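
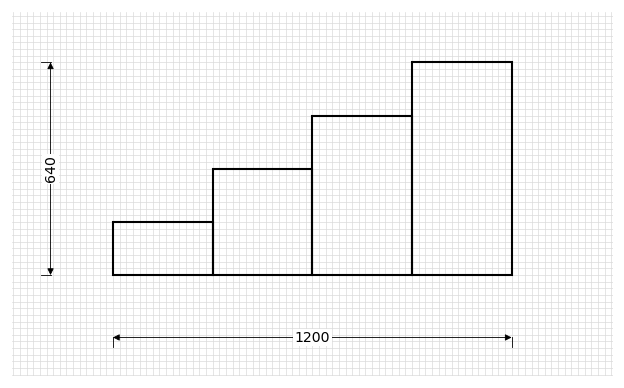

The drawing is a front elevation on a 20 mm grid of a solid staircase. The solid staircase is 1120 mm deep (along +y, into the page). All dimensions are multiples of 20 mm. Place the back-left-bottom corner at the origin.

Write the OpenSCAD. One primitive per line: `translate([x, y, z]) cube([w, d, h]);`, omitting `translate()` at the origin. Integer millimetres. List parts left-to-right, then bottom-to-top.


cube([300, 1120, 160]);
translate([300, 0, 0]) cube([300, 1120, 320]);
translate([600, 0, 0]) cube([300, 1120, 480]);
translate([900, 0, 0]) cube([300, 1120, 640]);


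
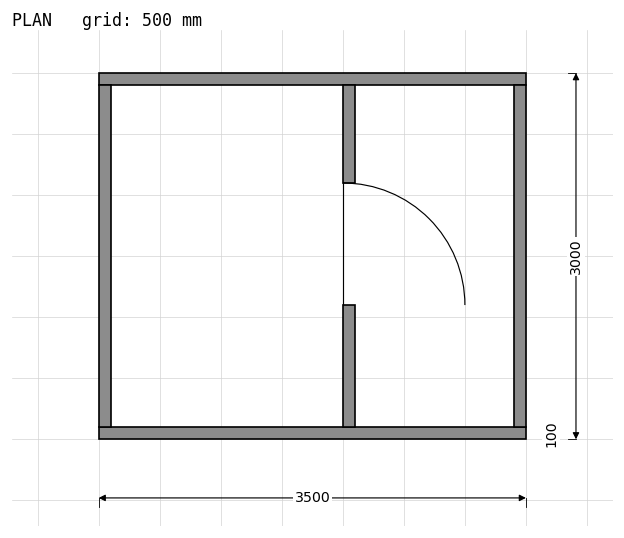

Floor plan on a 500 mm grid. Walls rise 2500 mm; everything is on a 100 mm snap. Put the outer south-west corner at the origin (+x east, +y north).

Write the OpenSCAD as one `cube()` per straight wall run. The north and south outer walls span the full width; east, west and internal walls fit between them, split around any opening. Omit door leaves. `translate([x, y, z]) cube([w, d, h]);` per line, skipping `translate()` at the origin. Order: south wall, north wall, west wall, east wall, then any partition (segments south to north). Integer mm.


cube([3500, 100, 2500]);
translate([0, 2900, 0]) cube([3500, 100, 2500]);
translate([0, 100, 0]) cube([100, 2800, 2500]);
translate([3400, 100, 0]) cube([100, 2800, 2500]);
translate([2000, 100, 0]) cube([100, 1000, 2500]);
translate([2000, 2100, 0]) cube([100, 800, 2500]);


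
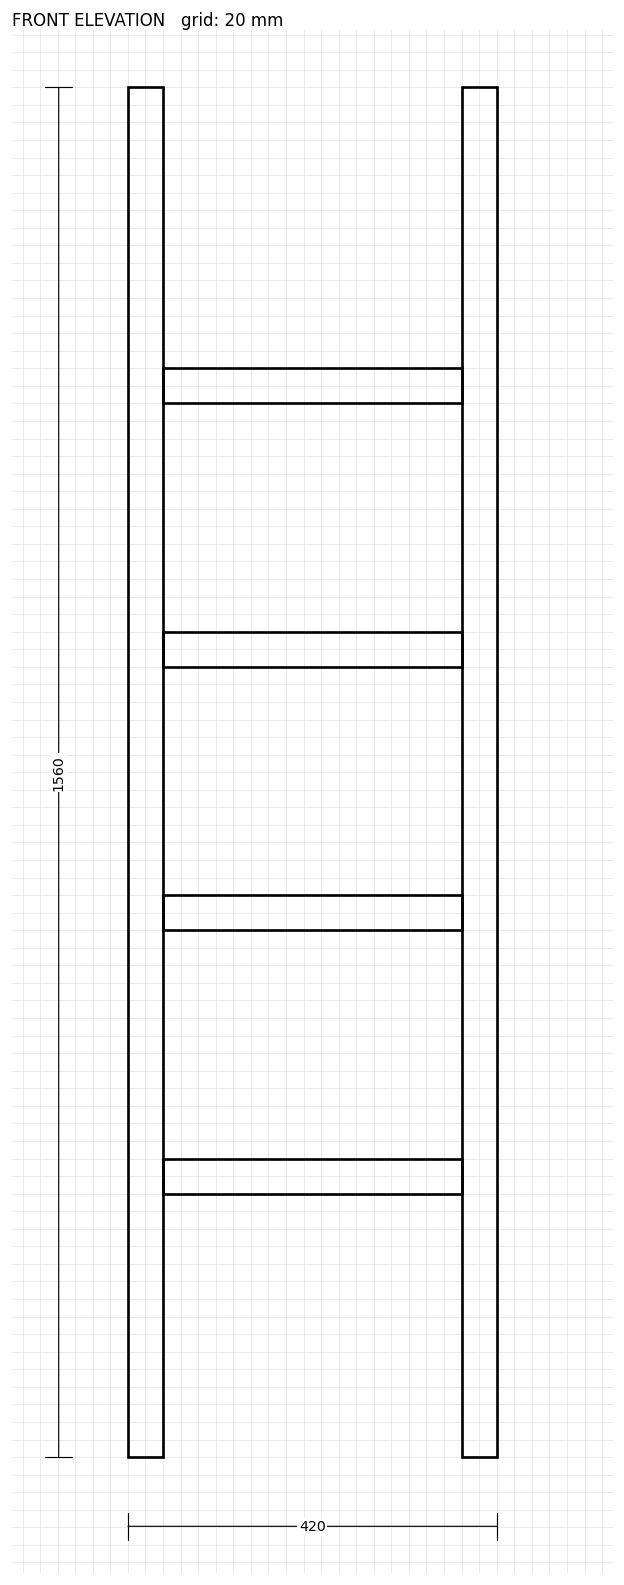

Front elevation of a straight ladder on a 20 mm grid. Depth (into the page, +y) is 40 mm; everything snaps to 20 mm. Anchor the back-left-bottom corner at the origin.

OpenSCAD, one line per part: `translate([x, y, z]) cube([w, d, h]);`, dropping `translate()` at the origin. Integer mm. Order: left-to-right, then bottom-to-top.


cube([40, 40, 1560]);
translate([40, 0, 300]) cube([340, 40, 40]);
translate([40, 0, 600]) cube([340, 40, 40]);
translate([40, 0, 900]) cube([340, 40, 40]);
translate([40, 0, 1200]) cube([340, 40, 40]);
translate([380, 0, 0]) cube([40, 40, 1560]);


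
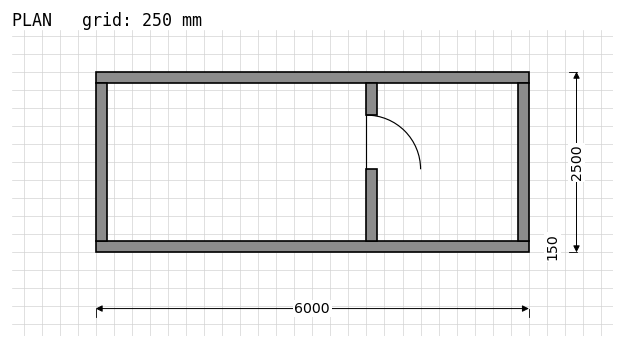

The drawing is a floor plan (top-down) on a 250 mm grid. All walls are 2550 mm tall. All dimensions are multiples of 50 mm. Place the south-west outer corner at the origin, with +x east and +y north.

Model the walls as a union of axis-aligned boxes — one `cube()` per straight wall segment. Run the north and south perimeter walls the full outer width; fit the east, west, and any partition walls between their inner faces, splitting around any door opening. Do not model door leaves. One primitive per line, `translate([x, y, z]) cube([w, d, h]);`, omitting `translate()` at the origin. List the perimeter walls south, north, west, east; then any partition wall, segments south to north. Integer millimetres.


cube([6000, 150, 2550]);
translate([0, 2350, 0]) cube([6000, 150, 2550]);
translate([0, 150, 0]) cube([150, 2200, 2550]);
translate([5850, 150, 0]) cube([150, 2200, 2550]);
translate([3750, 150, 0]) cube([150, 1000, 2550]);
translate([3750, 1900, 0]) cube([150, 450, 2550]);


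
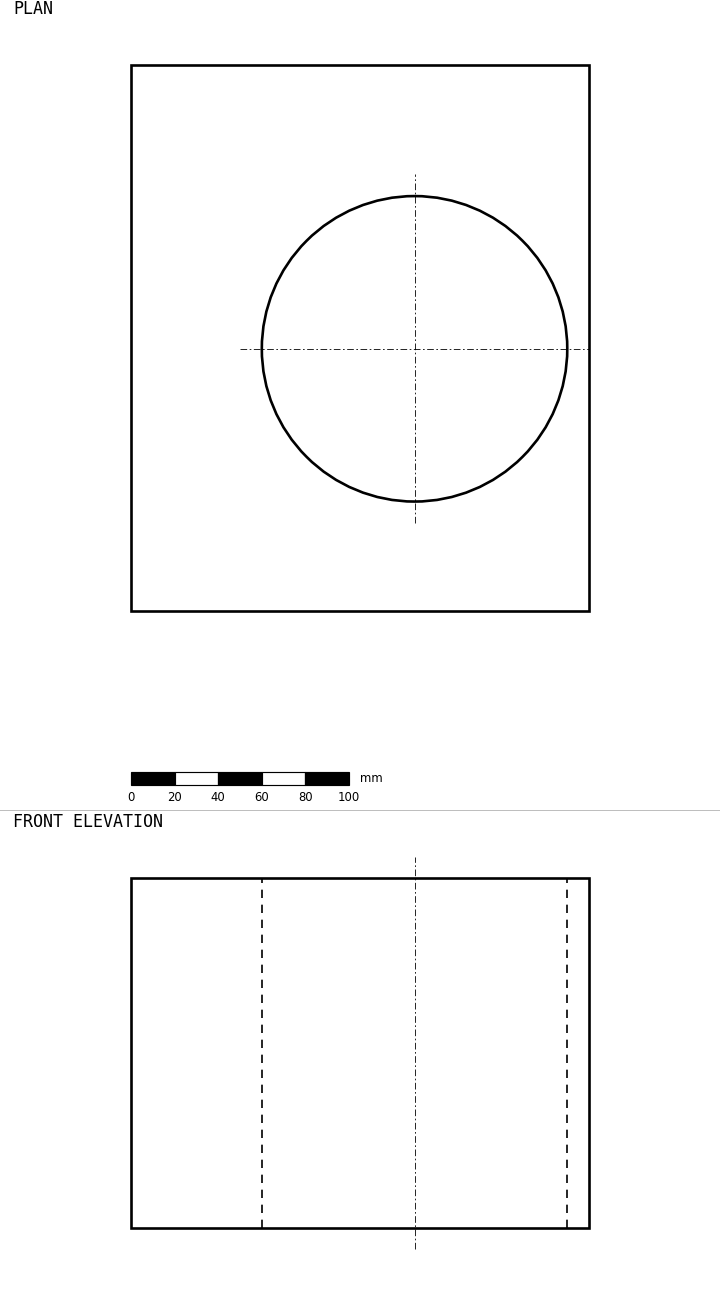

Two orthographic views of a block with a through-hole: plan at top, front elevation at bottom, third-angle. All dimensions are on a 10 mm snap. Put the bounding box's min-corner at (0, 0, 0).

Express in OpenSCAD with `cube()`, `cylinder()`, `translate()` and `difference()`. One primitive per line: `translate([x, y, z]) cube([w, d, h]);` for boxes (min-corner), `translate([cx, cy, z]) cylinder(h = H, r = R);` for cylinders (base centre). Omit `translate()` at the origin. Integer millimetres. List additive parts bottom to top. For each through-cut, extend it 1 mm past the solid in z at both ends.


difference() {
  cube([210, 250, 160]);
  translate([130, 120, -1]) cylinder(h = 162, r = 70);
}


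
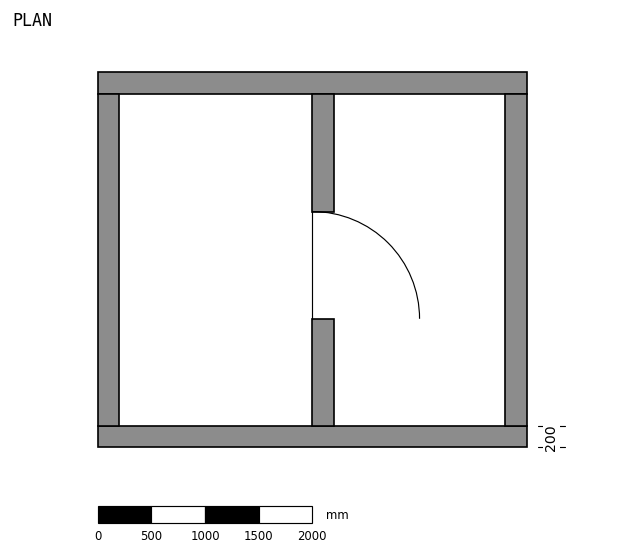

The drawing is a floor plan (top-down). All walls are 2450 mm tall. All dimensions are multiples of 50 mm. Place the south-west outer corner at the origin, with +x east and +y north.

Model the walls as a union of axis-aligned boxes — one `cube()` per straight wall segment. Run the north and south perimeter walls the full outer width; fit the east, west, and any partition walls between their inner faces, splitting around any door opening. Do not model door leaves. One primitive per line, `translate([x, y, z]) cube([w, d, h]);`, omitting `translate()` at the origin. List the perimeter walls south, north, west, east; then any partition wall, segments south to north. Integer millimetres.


cube([4000, 200, 2450]);
translate([0, 3300, 0]) cube([4000, 200, 2450]);
translate([0, 200, 0]) cube([200, 3100, 2450]);
translate([3800, 200, 0]) cube([200, 3100, 2450]);
translate([2000, 200, 0]) cube([200, 1000, 2450]);
translate([2000, 2200, 0]) cube([200, 1100, 2450]);


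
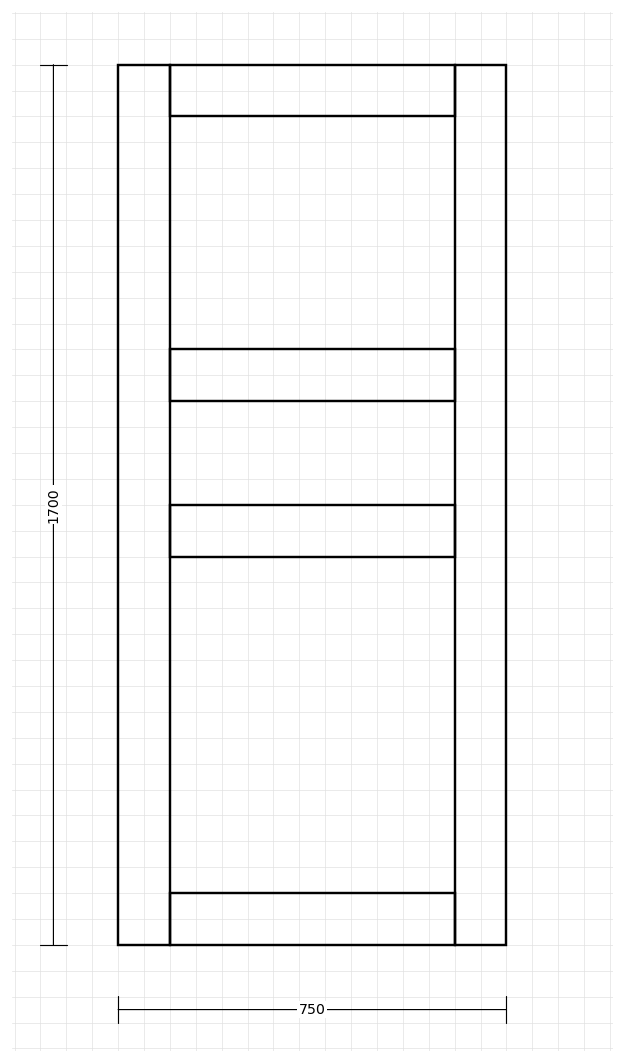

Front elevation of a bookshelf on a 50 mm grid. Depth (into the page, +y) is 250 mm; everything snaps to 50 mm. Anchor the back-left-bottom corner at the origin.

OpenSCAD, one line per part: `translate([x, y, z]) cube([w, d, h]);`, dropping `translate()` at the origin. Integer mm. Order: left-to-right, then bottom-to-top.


cube([100, 250, 1700]);
translate([100, 0, 0]) cube([550, 250, 100]);
translate([100, 0, 750]) cube([550, 250, 100]);
translate([100, 0, 1050]) cube([550, 250, 100]);
translate([100, 0, 1600]) cube([550, 250, 100]);
translate([650, 0, 0]) cube([100, 250, 1700]);


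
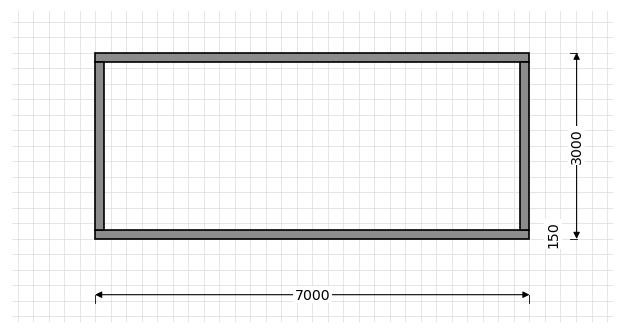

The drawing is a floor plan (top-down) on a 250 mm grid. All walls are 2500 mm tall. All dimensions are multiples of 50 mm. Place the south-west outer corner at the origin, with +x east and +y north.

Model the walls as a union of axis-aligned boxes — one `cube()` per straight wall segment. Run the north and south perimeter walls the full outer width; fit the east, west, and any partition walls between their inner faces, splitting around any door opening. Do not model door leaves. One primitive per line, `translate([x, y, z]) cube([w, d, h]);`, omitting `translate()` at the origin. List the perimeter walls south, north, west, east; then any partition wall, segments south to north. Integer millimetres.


cube([7000, 150, 2500]);
translate([0, 2850, 0]) cube([7000, 150, 2500]);
translate([0, 150, 0]) cube([150, 2700, 2500]);
translate([6850, 150, 0]) cube([150, 2700, 2500]);


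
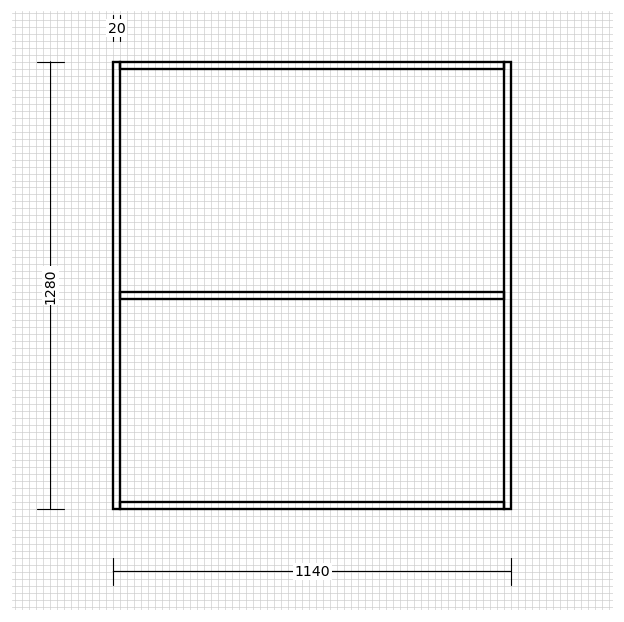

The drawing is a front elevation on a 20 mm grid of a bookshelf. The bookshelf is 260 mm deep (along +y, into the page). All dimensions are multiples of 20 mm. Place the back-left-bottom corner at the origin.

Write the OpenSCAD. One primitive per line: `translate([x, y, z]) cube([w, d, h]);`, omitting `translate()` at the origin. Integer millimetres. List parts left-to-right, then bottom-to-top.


cube([20, 260, 1280]);
translate([20, 0, 0]) cube([1100, 260, 20]);
translate([20, 0, 600]) cube([1100, 260, 20]);
translate([20, 0, 1260]) cube([1100, 260, 20]);
translate([1120, 0, 0]) cube([20, 260, 1280]);


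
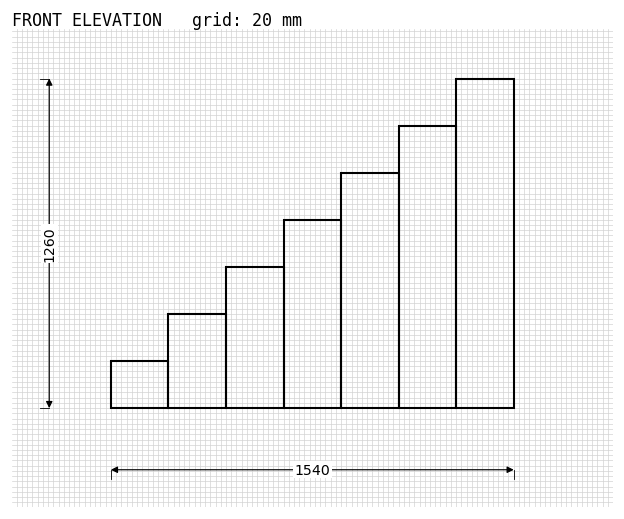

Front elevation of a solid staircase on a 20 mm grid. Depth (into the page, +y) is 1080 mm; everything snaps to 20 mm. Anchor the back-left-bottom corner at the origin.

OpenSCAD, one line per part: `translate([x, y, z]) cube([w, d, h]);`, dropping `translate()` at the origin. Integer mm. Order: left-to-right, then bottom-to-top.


cube([220, 1080, 180]);
translate([220, 0, 0]) cube([220, 1080, 360]);
translate([440, 0, 0]) cube([220, 1080, 540]);
translate([660, 0, 0]) cube([220, 1080, 720]);
translate([880, 0, 0]) cube([220, 1080, 900]);
translate([1100, 0, 0]) cube([220, 1080, 1080]);
translate([1320, 0, 0]) cube([220, 1080, 1260]);


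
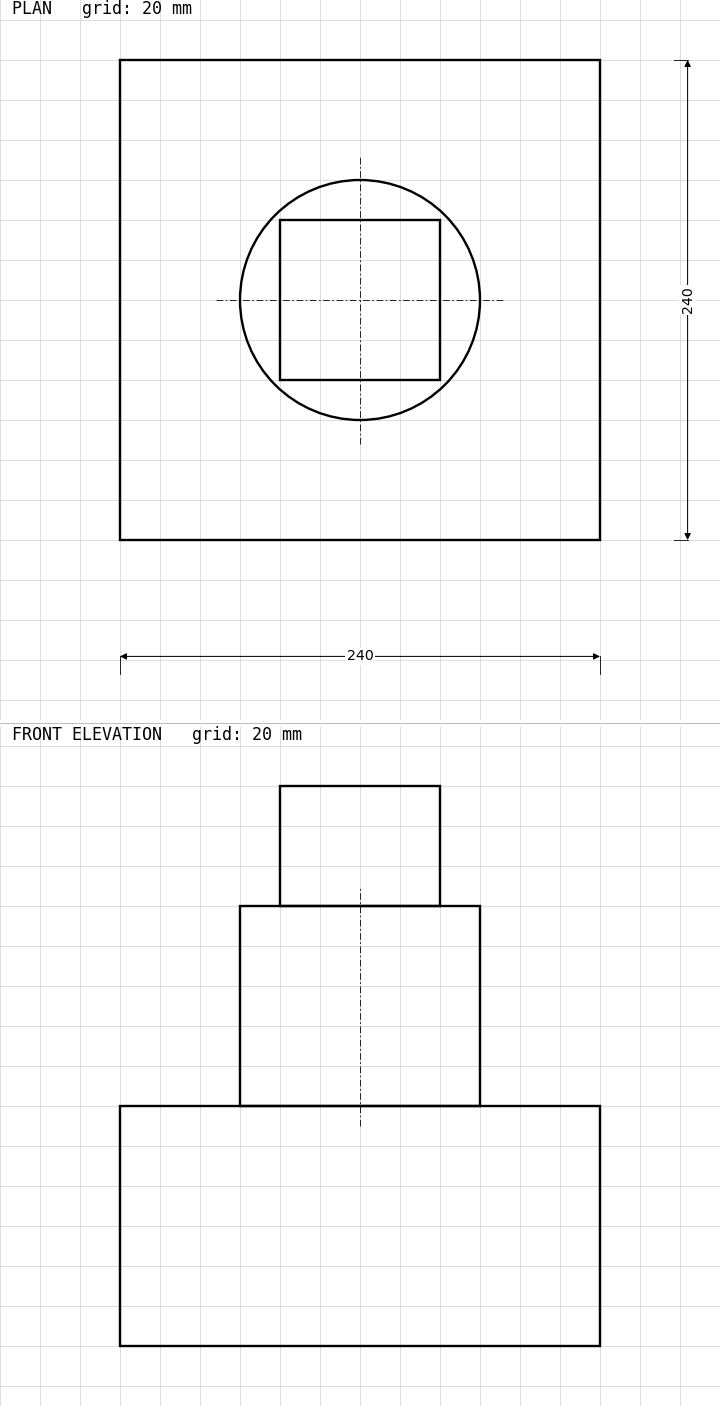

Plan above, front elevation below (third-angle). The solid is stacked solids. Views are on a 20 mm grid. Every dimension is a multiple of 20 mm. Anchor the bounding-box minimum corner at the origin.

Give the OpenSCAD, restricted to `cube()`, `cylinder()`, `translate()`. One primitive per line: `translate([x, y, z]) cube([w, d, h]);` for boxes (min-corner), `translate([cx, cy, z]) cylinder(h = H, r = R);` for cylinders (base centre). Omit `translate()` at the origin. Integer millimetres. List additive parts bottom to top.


cube([240, 240, 120]);
translate([120, 120, 120]) cylinder(h = 100, r = 60);
translate([80, 80, 220]) cube([80, 80, 60]);


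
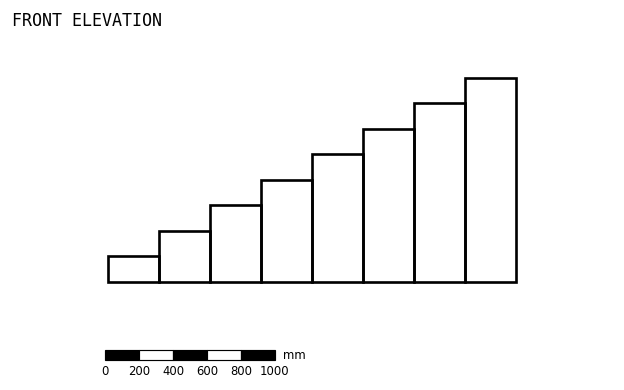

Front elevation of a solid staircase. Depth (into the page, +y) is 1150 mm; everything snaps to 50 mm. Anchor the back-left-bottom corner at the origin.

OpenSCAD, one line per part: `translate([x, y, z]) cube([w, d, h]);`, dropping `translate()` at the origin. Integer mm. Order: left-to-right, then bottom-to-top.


cube([300, 1150, 150]);
translate([300, 0, 0]) cube([300, 1150, 300]);
translate([600, 0, 0]) cube([300, 1150, 450]);
translate([900, 0, 0]) cube([300, 1150, 600]);
translate([1200, 0, 0]) cube([300, 1150, 750]);
translate([1500, 0, 0]) cube([300, 1150, 900]);
translate([1800, 0, 0]) cube([300, 1150, 1050]);
translate([2100, 0, 0]) cube([300, 1150, 1200]);


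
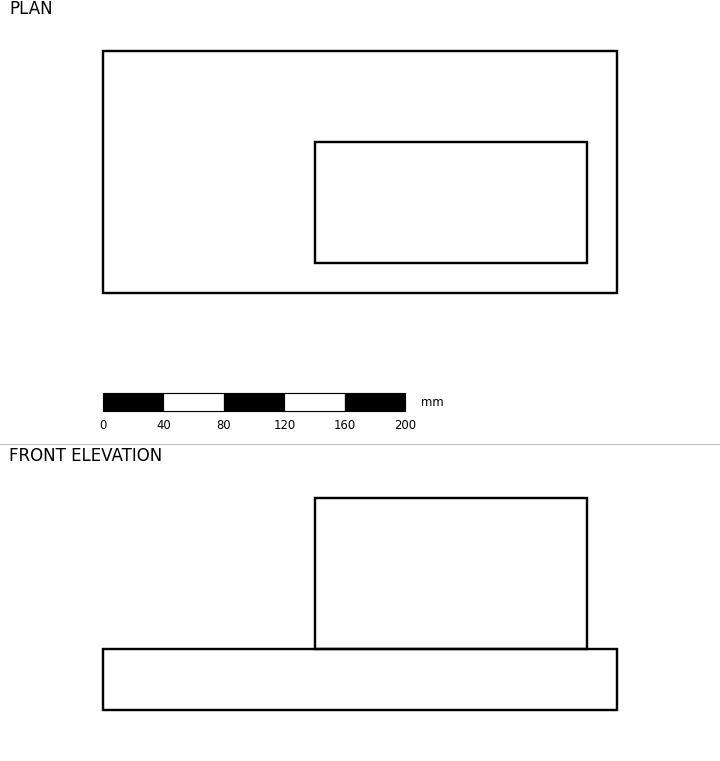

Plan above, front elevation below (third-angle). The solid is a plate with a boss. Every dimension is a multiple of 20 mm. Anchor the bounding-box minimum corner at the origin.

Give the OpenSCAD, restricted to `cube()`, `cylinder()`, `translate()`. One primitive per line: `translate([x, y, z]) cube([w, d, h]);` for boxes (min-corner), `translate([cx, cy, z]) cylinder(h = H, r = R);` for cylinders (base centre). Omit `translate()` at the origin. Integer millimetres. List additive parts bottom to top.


cube([340, 160, 40]);
translate([140, 20, 40]) cube([180, 80, 100]);


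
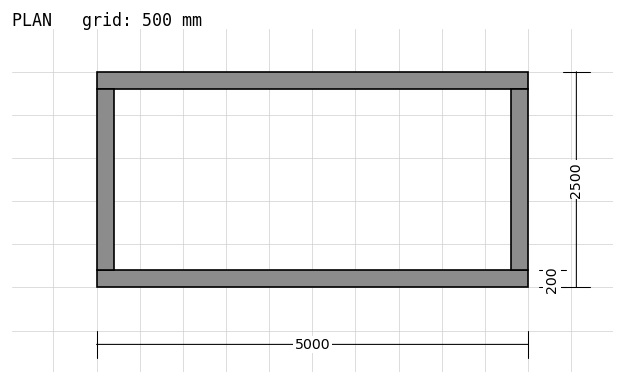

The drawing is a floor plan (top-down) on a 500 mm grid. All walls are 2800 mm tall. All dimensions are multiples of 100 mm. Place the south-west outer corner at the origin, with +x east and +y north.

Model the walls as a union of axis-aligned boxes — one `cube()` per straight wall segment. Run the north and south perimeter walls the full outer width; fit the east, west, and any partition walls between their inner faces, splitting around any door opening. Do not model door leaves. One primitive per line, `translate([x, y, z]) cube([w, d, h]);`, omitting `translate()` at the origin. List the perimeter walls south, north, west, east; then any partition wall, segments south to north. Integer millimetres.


cube([5000, 200, 2800]);
translate([0, 2300, 0]) cube([5000, 200, 2800]);
translate([0, 200, 0]) cube([200, 2100, 2800]);
translate([4800, 200, 0]) cube([200, 2100, 2800]);


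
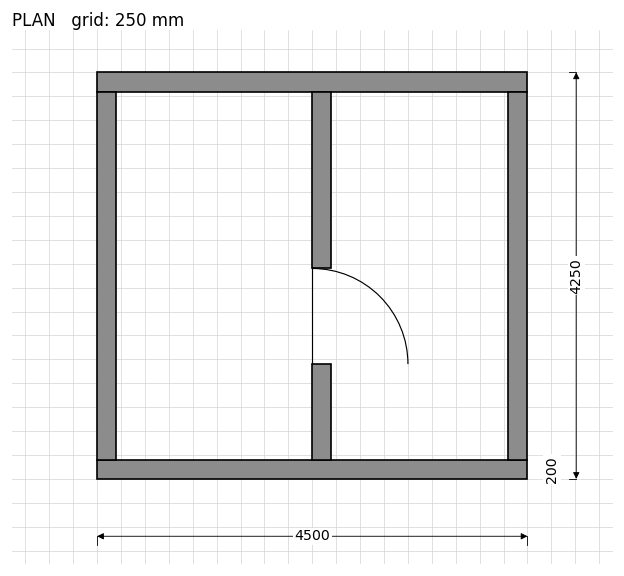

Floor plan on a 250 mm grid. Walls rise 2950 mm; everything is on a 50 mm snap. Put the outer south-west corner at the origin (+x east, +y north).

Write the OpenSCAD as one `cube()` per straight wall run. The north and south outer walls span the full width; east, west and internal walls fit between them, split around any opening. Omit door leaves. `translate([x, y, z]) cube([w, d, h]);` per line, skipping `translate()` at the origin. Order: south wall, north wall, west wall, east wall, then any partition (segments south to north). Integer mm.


cube([4500, 200, 2950]);
translate([0, 4050, 0]) cube([4500, 200, 2950]);
translate([0, 200, 0]) cube([200, 3850, 2950]);
translate([4300, 200, 0]) cube([200, 3850, 2950]);
translate([2250, 200, 0]) cube([200, 1000, 2950]);
translate([2250, 2200, 0]) cube([200, 1850, 2950]);


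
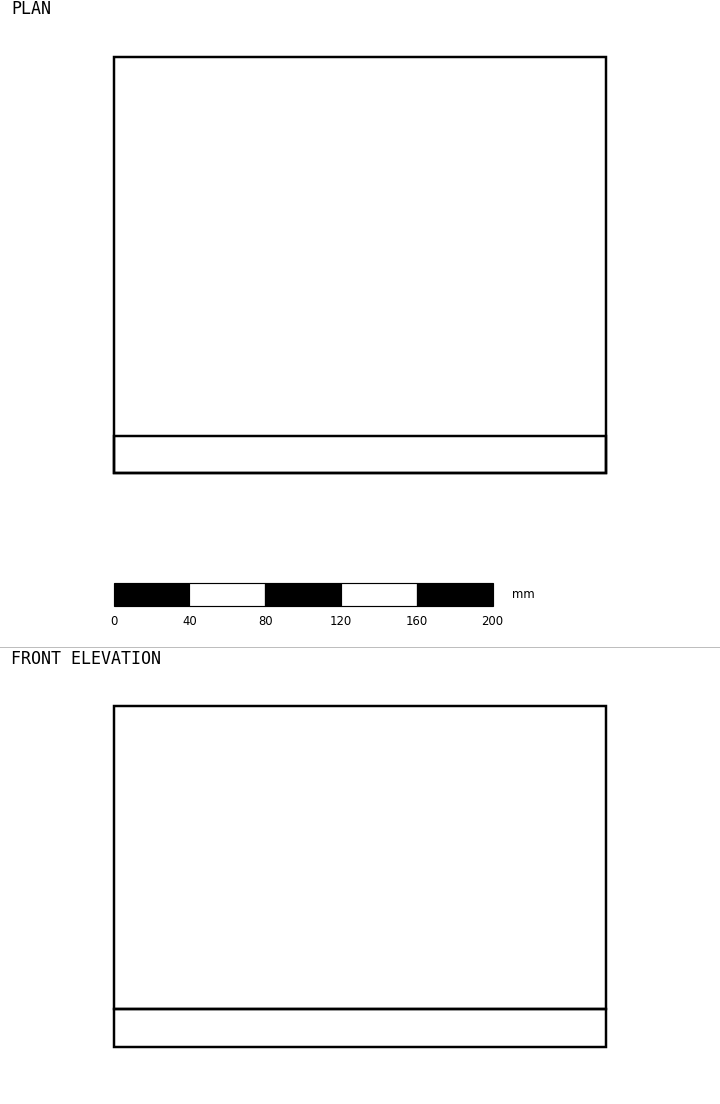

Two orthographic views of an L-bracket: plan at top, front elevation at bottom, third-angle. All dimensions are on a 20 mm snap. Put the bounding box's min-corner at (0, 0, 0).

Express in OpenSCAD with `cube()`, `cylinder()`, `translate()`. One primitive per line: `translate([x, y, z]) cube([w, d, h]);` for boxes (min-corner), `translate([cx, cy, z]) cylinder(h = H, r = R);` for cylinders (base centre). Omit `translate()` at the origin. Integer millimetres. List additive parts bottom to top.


cube([260, 220, 20]);
translate([0, 0, 20]) cube([260, 20, 160]);


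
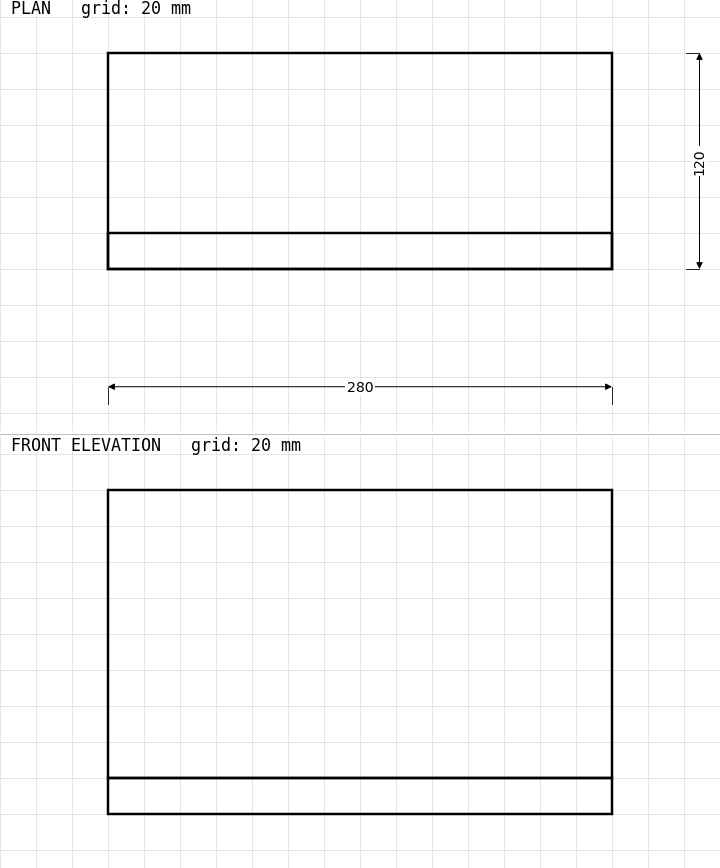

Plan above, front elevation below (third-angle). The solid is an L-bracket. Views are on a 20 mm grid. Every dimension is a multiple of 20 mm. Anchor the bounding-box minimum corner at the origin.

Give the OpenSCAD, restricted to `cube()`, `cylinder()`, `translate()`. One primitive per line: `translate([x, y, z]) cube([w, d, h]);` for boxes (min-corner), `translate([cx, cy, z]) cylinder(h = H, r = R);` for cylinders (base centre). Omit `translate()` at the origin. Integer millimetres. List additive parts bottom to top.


cube([280, 120, 20]);
translate([0, 0, 20]) cube([280, 20, 160]);


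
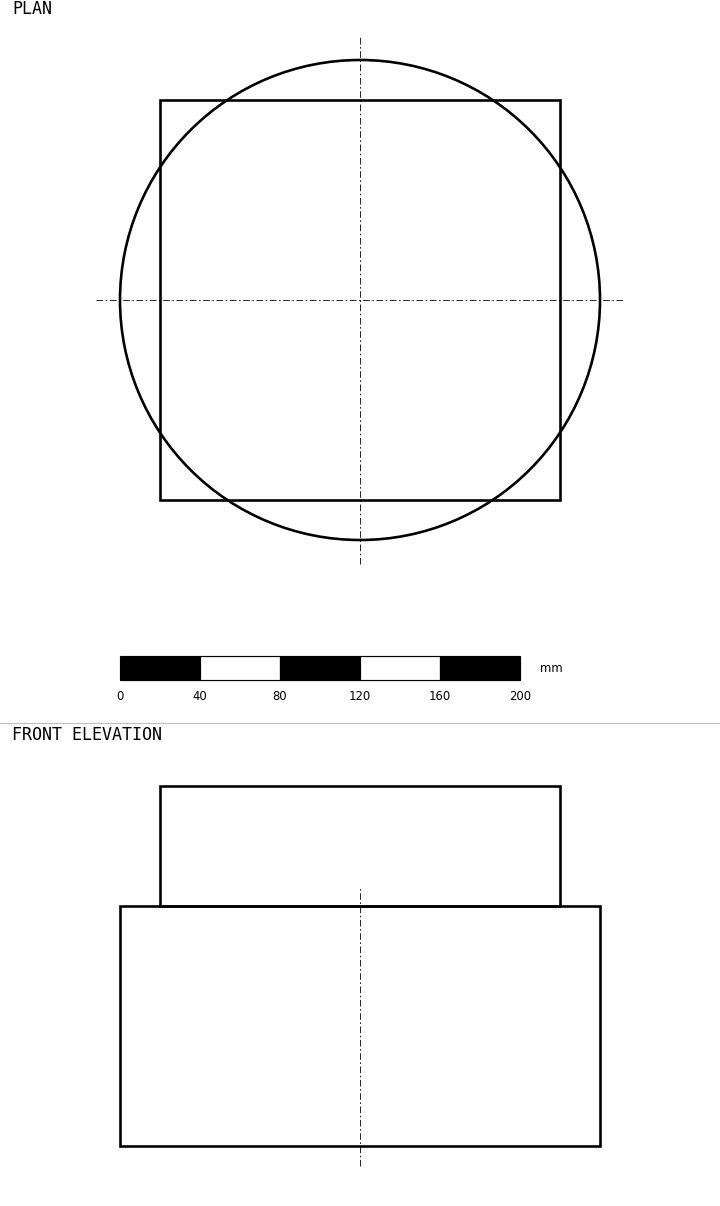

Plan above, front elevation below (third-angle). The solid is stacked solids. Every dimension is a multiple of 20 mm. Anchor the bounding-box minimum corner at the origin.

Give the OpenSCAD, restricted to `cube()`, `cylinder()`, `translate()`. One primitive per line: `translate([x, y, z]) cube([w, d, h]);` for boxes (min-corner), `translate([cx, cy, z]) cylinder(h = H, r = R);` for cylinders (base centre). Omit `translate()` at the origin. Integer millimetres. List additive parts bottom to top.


translate([120, 120, 0]) cylinder(h = 120, r = 120);
translate([20, 20, 120]) cube([200, 200, 60]);


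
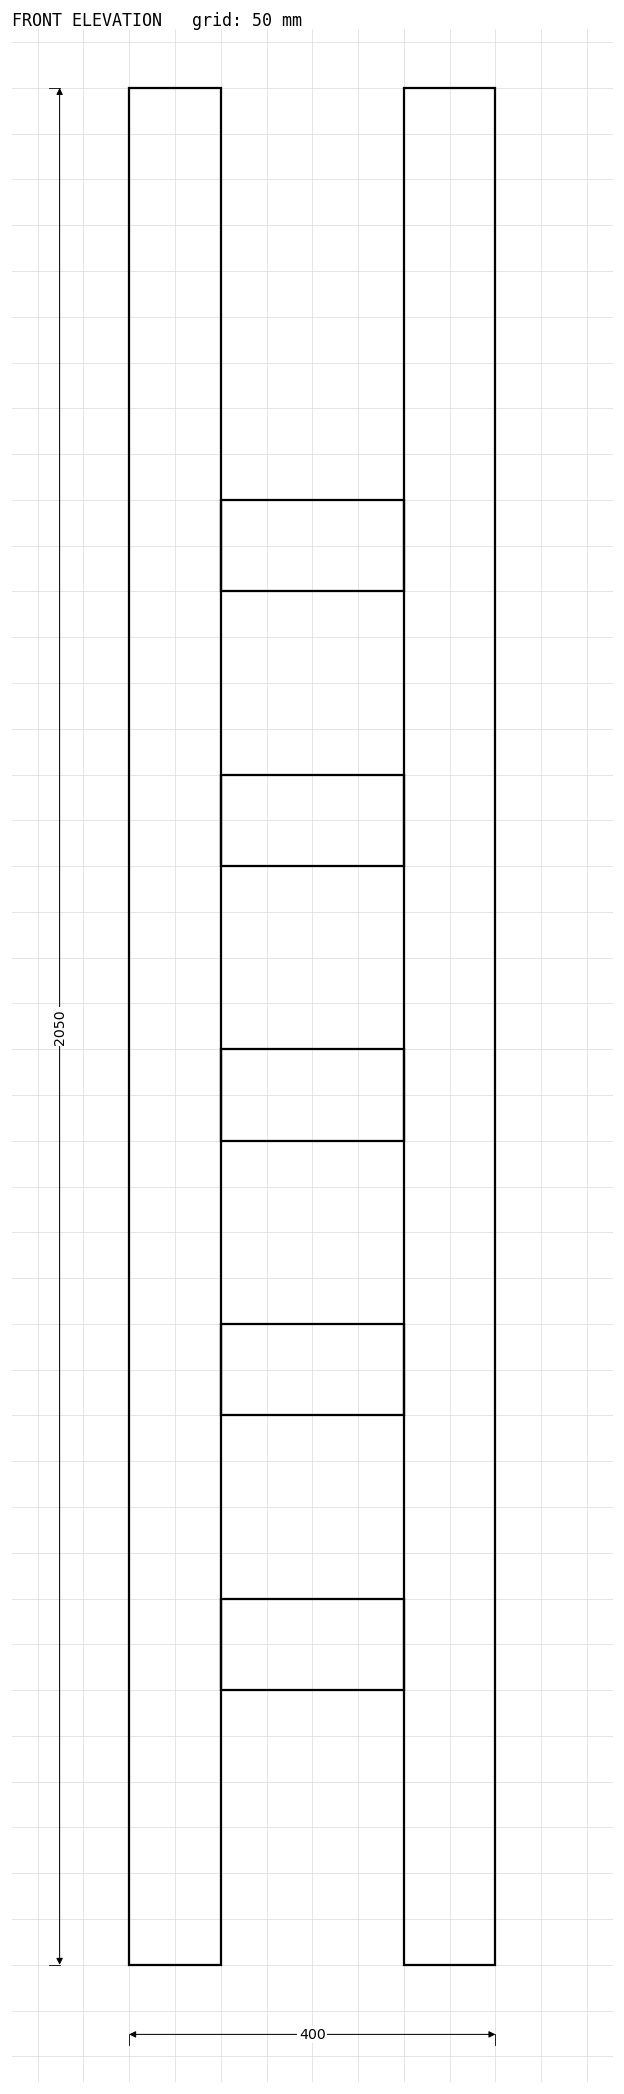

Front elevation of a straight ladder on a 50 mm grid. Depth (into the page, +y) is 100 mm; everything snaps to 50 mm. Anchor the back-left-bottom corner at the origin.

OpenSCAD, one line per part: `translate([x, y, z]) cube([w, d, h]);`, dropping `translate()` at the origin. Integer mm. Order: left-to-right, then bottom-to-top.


cube([100, 100, 2050]);
translate([100, 0, 300]) cube([200, 100, 100]);
translate([100, 0, 600]) cube([200, 100, 100]);
translate([100, 0, 900]) cube([200, 100, 100]);
translate([100, 0, 1200]) cube([200, 100, 100]);
translate([100, 0, 1500]) cube([200, 100, 100]);
translate([300, 0, 0]) cube([100, 100, 2050]);


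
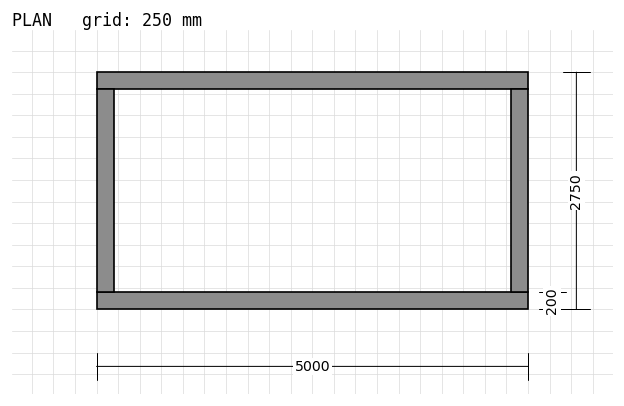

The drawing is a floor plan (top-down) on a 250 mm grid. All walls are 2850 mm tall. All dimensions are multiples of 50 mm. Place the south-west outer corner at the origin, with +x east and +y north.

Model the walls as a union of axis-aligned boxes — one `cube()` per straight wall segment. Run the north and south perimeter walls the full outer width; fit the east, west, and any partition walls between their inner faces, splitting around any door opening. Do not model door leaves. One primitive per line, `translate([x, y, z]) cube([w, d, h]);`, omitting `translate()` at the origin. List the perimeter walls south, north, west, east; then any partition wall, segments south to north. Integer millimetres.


cube([5000, 200, 2850]);
translate([0, 2550, 0]) cube([5000, 200, 2850]);
translate([0, 200, 0]) cube([200, 2350, 2850]);
translate([4800, 200, 0]) cube([200, 2350, 2850]);


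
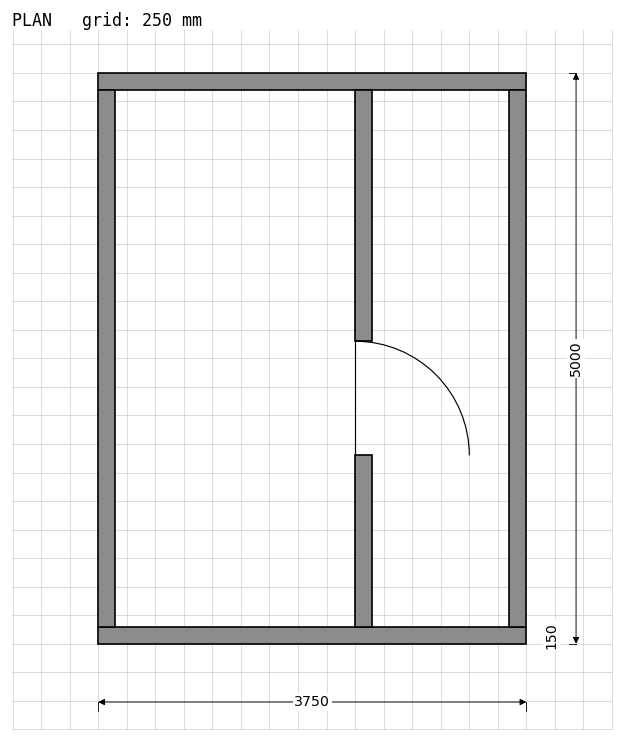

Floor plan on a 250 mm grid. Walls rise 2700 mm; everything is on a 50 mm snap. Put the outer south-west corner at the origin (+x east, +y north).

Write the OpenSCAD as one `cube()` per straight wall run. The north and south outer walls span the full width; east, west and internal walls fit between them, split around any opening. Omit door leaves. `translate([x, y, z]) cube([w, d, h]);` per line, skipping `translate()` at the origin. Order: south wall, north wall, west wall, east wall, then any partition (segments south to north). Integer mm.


cube([3750, 150, 2700]);
translate([0, 4850, 0]) cube([3750, 150, 2700]);
translate([0, 150, 0]) cube([150, 4700, 2700]);
translate([3600, 150, 0]) cube([150, 4700, 2700]);
translate([2250, 150, 0]) cube([150, 1500, 2700]);
translate([2250, 2650, 0]) cube([150, 2200, 2700]);


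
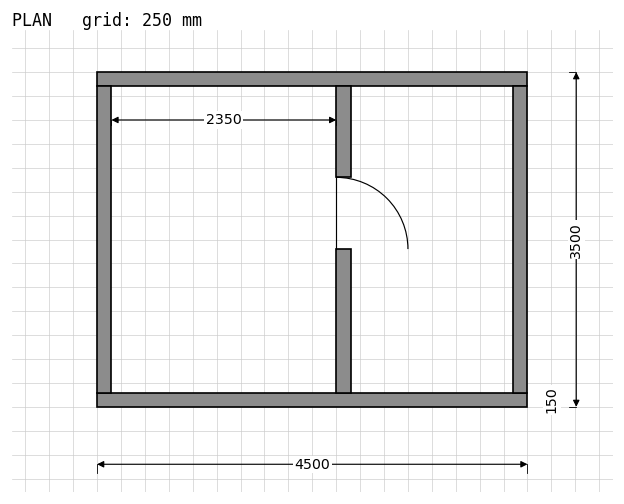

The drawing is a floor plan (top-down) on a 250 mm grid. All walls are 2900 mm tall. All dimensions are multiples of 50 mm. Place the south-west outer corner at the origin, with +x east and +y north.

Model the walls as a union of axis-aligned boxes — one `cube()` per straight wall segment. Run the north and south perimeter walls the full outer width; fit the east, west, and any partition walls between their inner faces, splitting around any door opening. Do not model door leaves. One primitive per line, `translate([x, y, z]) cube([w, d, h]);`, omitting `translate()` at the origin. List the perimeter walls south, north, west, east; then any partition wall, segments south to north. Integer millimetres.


cube([4500, 150, 2900]);
translate([0, 3350, 0]) cube([4500, 150, 2900]);
translate([0, 150, 0]) cube([150, 3200, 2900]);
translate([4350, 150, 0]) cube([150, 3200, 2900]);
translate([2500, 150, 0]) cube([150, 1500, 2900]);
translate([2500, 2400, 0]) cube([150, 950, 2900]);


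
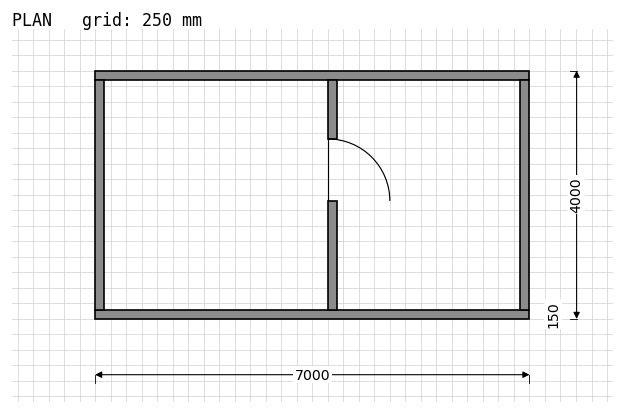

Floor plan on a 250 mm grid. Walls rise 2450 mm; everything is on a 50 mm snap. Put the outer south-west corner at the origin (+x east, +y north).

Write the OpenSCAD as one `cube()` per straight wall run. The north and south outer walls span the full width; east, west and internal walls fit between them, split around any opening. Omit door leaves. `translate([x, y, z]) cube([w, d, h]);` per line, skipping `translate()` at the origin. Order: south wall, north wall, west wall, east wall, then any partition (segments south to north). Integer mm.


cube([7000, 150, 2450]);
translate([0, 3850, 0]) cube([7000, 150, 2450]);
translate([0, 150, 0]) cube([150, 3700, 2450]);
translate([6850, 150, 0]) cube([150, 3700, 2450]);
translate([3750, 150, 0]) cube([150, 1750, 2450]);
translate([3750, 2900, 0]) cube([150, 950, 2450]);


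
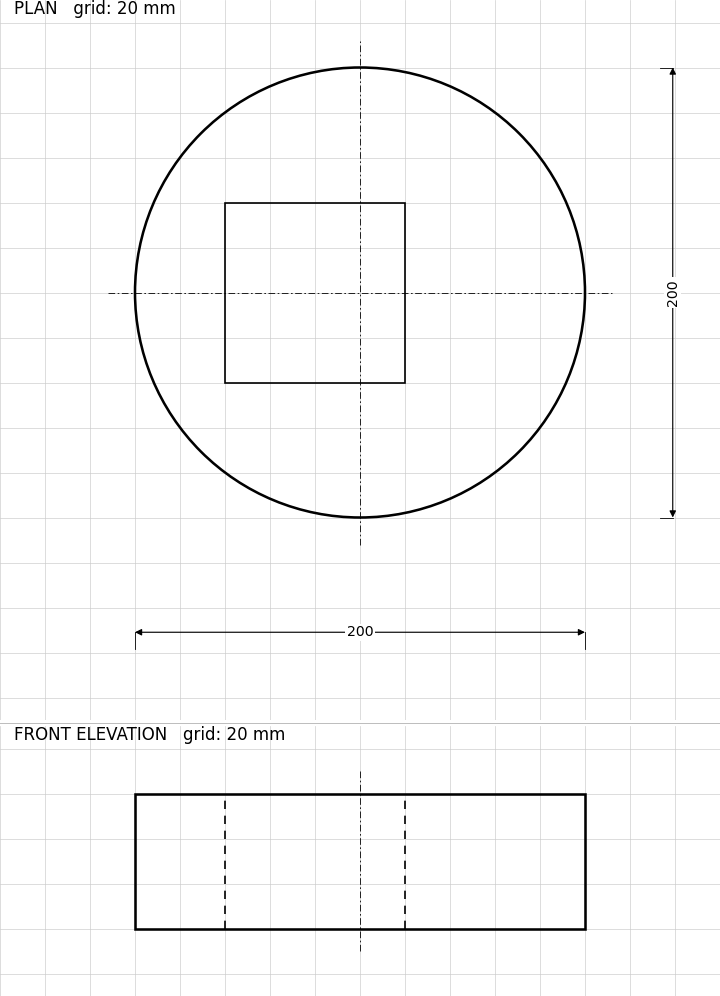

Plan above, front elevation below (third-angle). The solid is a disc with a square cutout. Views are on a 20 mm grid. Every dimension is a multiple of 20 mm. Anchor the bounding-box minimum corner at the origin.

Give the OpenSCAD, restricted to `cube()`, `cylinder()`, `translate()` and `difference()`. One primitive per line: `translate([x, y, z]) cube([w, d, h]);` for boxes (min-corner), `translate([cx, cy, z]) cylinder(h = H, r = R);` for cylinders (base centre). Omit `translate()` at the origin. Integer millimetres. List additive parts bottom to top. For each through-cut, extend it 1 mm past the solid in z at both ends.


difference() {
  translate([100, 100, 0]) cylinder(h = 60, r = 100);
  translate([40, 60, -1]) cube([80, 80, 62]);
}


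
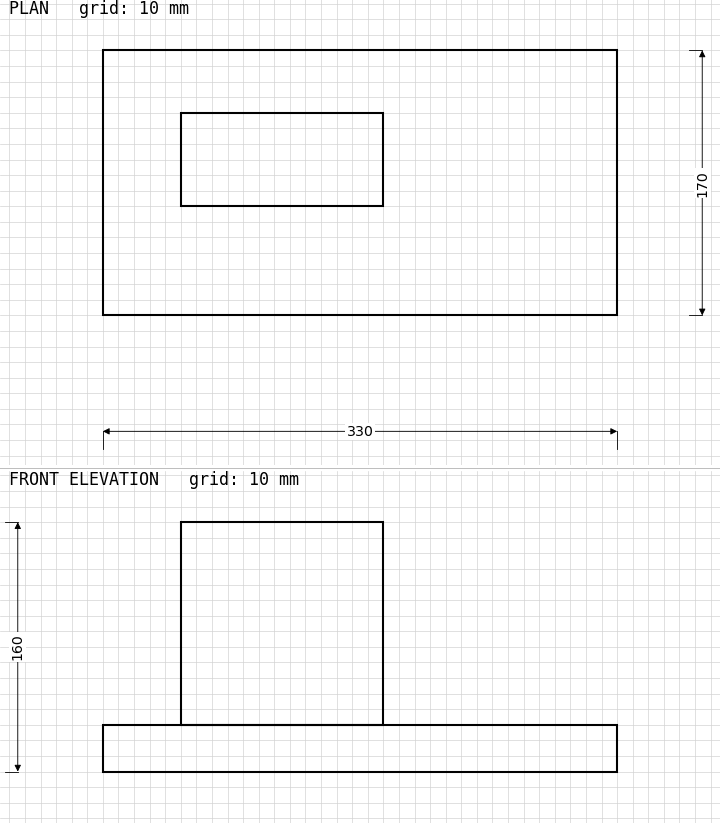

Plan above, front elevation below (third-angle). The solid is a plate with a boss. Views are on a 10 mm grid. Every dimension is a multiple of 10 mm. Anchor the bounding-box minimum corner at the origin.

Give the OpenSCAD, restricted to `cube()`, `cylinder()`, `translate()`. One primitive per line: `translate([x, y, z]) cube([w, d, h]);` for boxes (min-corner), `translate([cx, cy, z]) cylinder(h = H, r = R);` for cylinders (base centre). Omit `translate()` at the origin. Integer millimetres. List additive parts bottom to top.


cube([330, 170, 30]);
translate([50, 70, 30]) cube([130, 60, 130]);


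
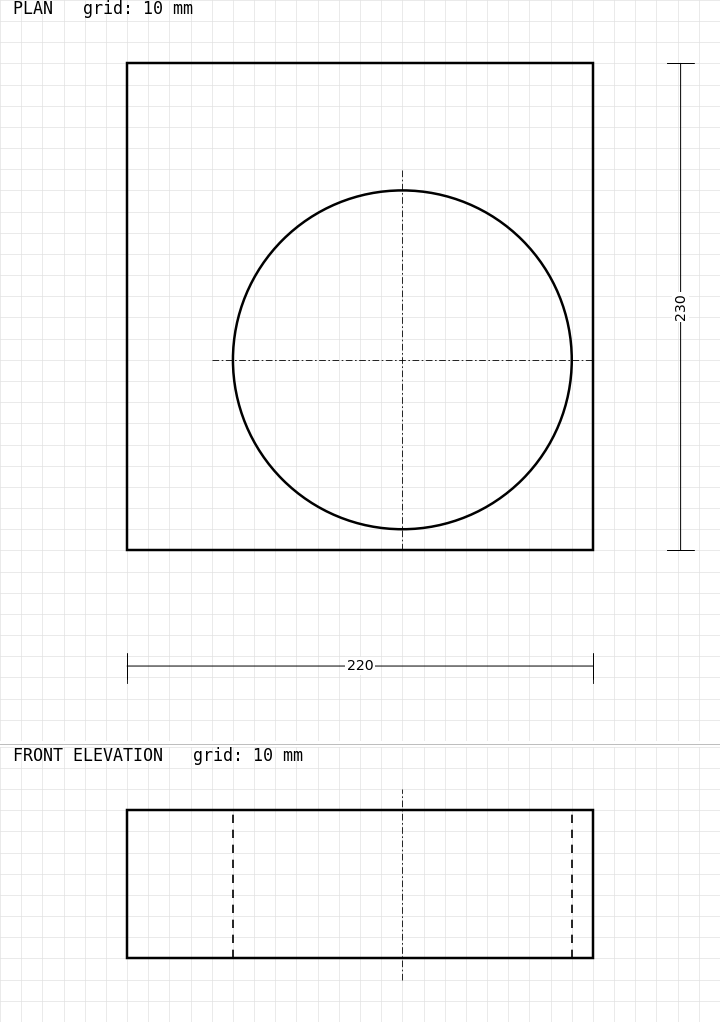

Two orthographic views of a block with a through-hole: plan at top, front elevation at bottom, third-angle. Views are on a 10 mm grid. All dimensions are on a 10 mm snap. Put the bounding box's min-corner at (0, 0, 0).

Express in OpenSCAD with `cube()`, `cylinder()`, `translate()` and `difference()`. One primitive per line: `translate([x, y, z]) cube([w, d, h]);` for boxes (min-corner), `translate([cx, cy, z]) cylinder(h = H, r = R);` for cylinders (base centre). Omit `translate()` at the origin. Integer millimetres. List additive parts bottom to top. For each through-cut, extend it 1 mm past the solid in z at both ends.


difference() {
  cube([220, 230, 70]);
  translate([130, 90, -1]) cylinder(h = 72, r = 80);
}


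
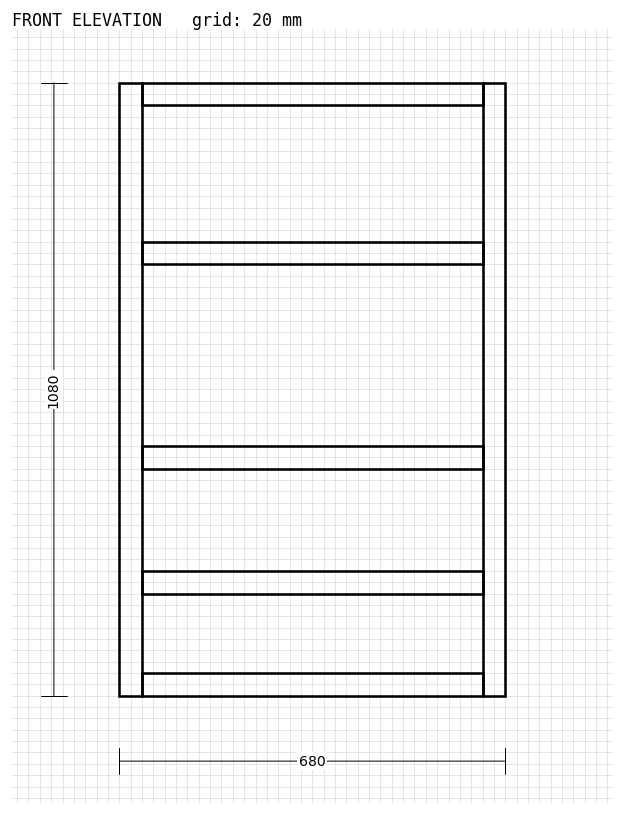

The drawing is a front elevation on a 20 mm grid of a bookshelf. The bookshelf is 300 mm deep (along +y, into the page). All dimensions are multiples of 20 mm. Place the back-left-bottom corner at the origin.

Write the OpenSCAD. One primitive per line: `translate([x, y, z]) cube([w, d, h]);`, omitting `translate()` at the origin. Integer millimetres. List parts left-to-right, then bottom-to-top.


cube([40, 300, 1080]);
translate([40, 0, 0]) cube([600, 300, 40]);
translate([40, 0, 180]) cube([600, 300, 40]);
translate([40, 0, 400]) cube([600, 300, 40]);
translate([40, 0, 760]) cube([600, 300, 40]);
translate([40, 0, 1040]) cube([600, 300, 40]);
translate([640, 0, 0]) cube([40, 300, 1080]);


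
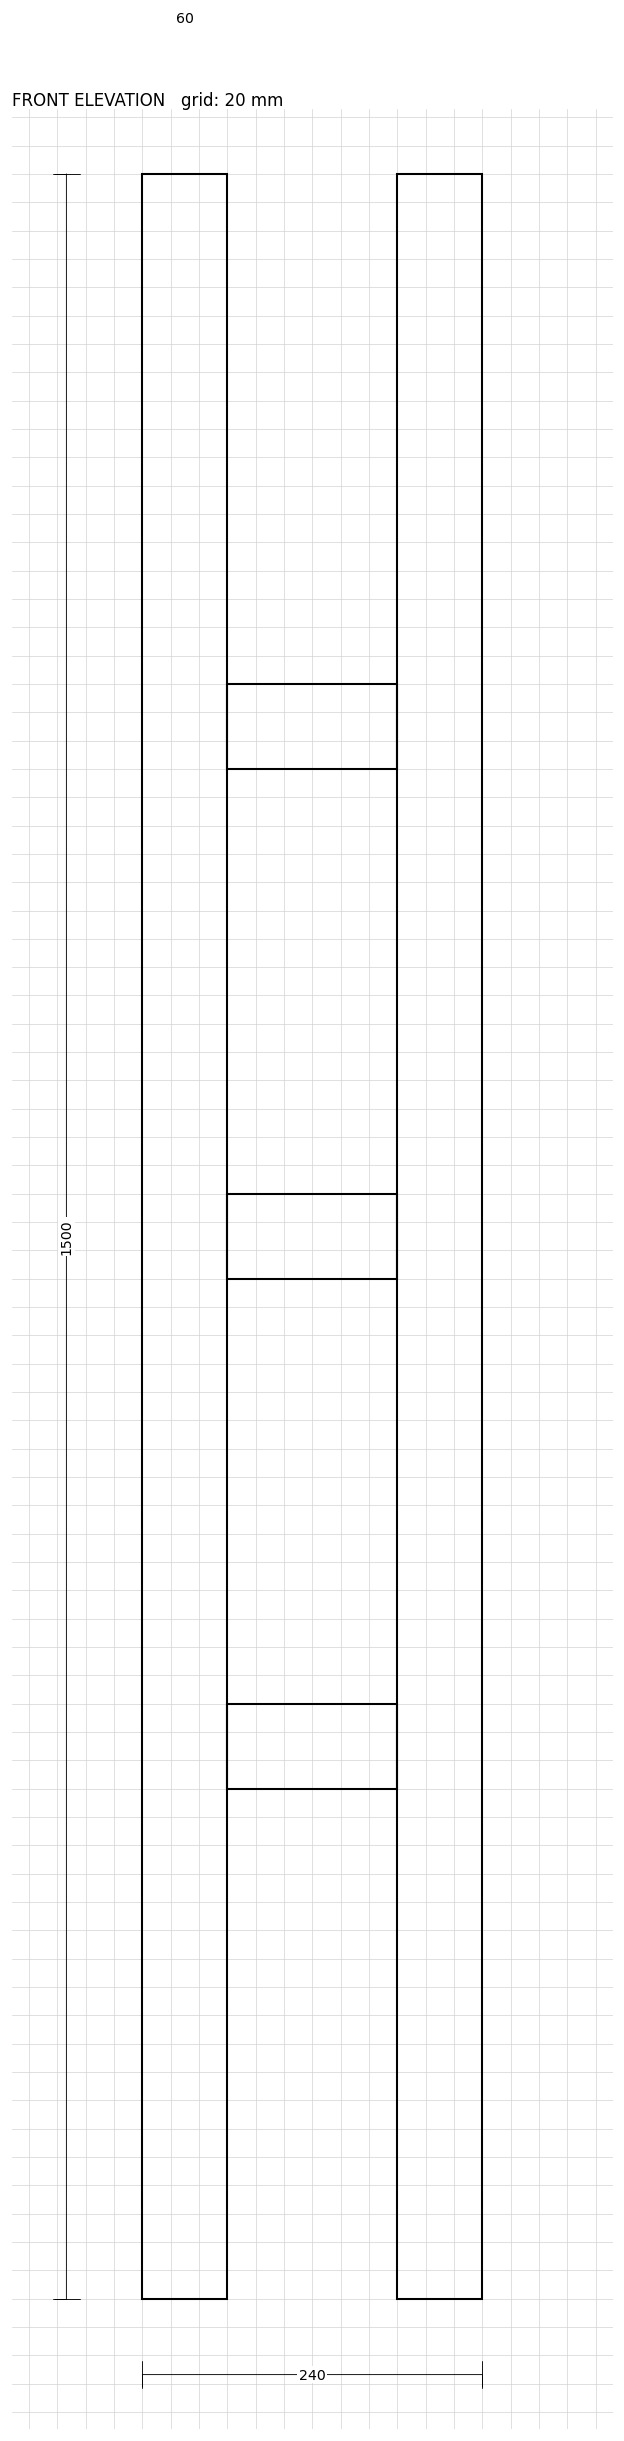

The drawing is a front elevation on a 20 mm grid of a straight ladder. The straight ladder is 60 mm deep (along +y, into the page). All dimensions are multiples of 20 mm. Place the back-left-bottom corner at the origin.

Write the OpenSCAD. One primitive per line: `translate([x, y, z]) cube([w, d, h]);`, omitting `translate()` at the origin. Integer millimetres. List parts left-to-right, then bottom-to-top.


cube([60, 60, 1500]);
translate([60, 0, 360]) cube([120, 60, 60]);
translate([60, 0, 720]) cube([120, 60, 60]);
translate([60, 0, 1080]) cube([120, 60, 60]);
translate([180, 0, 0]) cube([60, 60, 1500]);


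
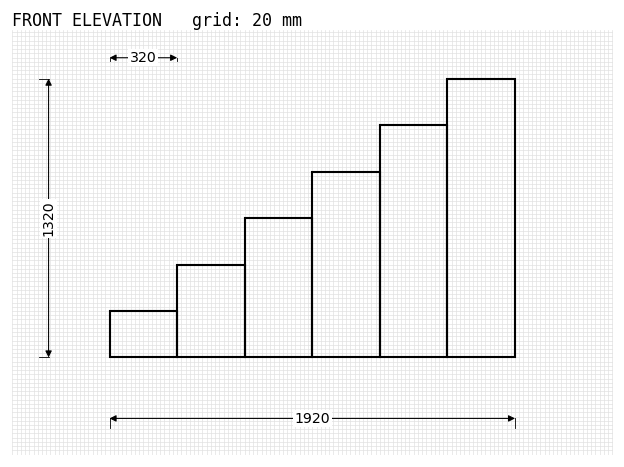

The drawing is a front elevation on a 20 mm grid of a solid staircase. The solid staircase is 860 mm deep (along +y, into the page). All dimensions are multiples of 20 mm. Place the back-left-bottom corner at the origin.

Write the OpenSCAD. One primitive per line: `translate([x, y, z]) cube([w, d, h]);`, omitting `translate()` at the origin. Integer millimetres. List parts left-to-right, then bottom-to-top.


cube([320, 860, 220]);
translate([320, 0, 0]) cube([320, 860, 440]);
translate([640, 0, 0]) cube([320, 860, 660]);
translate([960, 0, 0]) cube([320, 860, 880]);
translate([1280, 0, 0]) cube([320, 860, 1100]);
translate([1600, 0, 0]) cube([320, 860, 1320]);


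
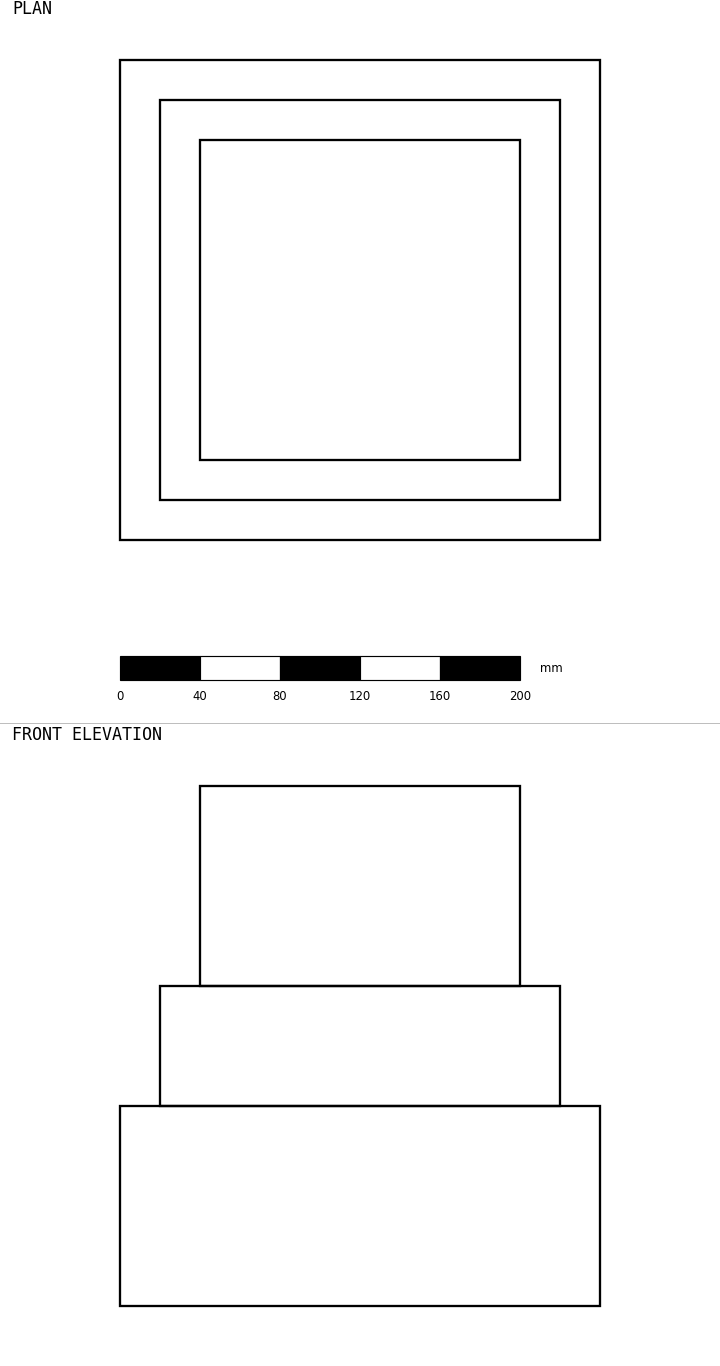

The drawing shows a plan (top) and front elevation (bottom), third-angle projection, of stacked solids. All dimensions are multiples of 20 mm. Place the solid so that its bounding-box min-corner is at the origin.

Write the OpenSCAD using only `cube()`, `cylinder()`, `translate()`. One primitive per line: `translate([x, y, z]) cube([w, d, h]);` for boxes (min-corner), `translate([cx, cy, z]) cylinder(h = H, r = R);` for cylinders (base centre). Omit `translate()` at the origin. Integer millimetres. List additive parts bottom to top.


cube([240, 240, 100]);
translate([20, 20, 100]) cube([200, 200, 60]);
translate([40, 40, 160]) cube([160, 160, 100]);


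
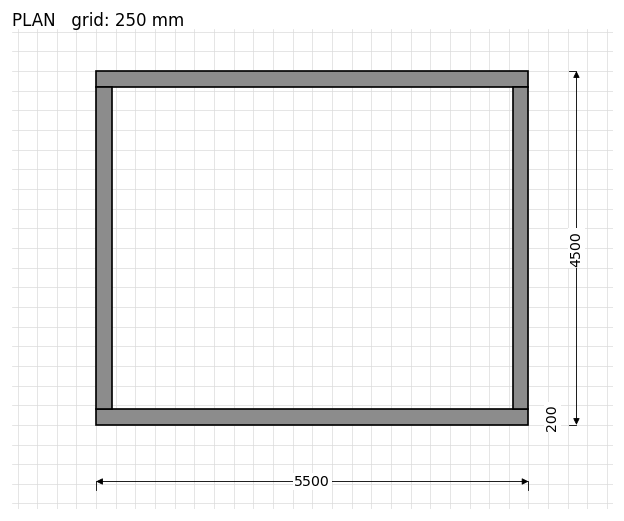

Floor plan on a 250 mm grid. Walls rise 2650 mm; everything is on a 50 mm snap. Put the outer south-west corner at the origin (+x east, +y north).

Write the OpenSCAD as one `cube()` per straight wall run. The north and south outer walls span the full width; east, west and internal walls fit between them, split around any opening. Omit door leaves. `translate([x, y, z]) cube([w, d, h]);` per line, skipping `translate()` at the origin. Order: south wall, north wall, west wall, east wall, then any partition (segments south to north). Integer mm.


cube([5500, 200, 2650]);
translate([0, 4300, 0]) cube([5500, 200, 2650]);
translate([0, 200, 0]) cube([200, 4100, 2650]);
translate([5300, 200, 0]) cube([200, 4100, 2650]);


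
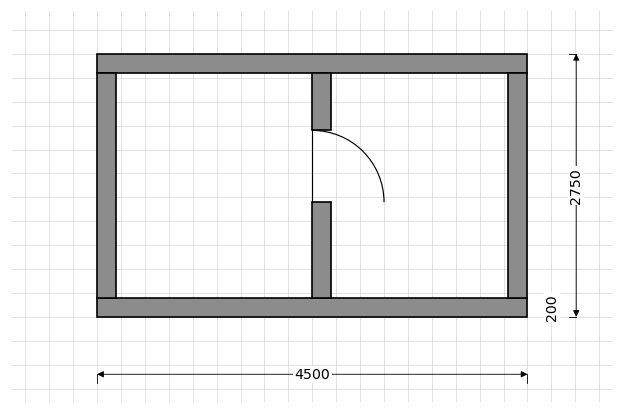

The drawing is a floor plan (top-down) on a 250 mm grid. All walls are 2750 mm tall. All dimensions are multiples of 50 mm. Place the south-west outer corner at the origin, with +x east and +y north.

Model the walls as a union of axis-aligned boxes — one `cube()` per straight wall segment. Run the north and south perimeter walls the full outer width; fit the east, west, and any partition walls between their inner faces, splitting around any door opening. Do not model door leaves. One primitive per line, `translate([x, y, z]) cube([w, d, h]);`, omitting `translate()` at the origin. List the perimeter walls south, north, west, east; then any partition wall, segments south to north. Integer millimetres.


cube([4500, 200, 2750]);
translate([0, 2550, 0]) cube([4500, 200, 2750]);
translate([0, 200, 0]) cube([200, 2350, 2750]);
translate([4300, 200, 0]) cube([200, 2350, 2750]);
translate([2250, 200, 0]) cube([200, 1000, 2750]);
translate([2250, 1950, 0]) cube([200, 600, 2750]);


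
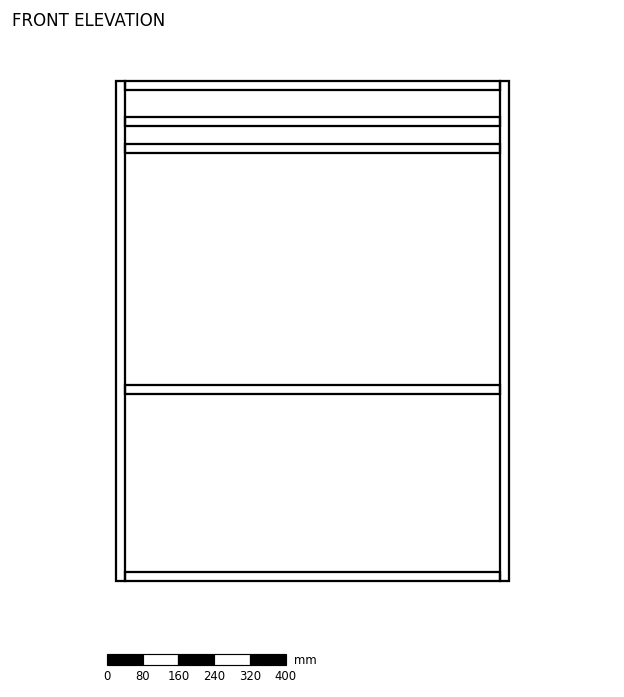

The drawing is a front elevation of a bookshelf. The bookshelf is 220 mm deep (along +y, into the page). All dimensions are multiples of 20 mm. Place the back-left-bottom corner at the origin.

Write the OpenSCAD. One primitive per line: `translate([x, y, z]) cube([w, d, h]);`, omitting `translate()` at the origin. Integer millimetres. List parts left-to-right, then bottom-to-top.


cube([20, 220, 1120]);
translate([20, 0, 0]) cube([840, 220, 20]);
translate([20, 0, 420]) cube([840, 220, 20]);
translate([20, 0, 960]) cube([840, 220, 20]);
translate([20, 0, 1020]) cube([840, 220, 20]);
translate([20, 0, 1100]) cube([840, 220, 20]);
translate([860, 0, 0]) cube([20, 220, 1120]);


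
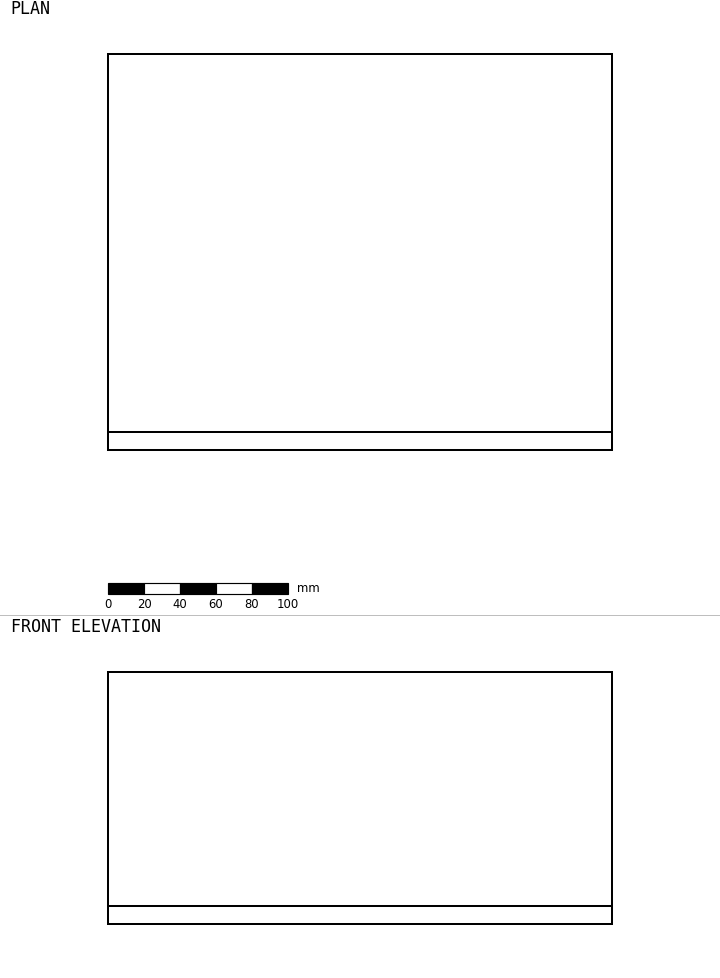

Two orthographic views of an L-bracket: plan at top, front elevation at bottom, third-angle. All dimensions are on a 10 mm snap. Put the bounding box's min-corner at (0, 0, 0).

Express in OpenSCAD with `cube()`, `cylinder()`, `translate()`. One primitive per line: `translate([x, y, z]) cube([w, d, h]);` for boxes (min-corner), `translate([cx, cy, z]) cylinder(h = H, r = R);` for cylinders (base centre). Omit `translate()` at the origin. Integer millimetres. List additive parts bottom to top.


cube([280, 220, 10]);
translate([0, 0, 10]) cube([280, 10, 130]);


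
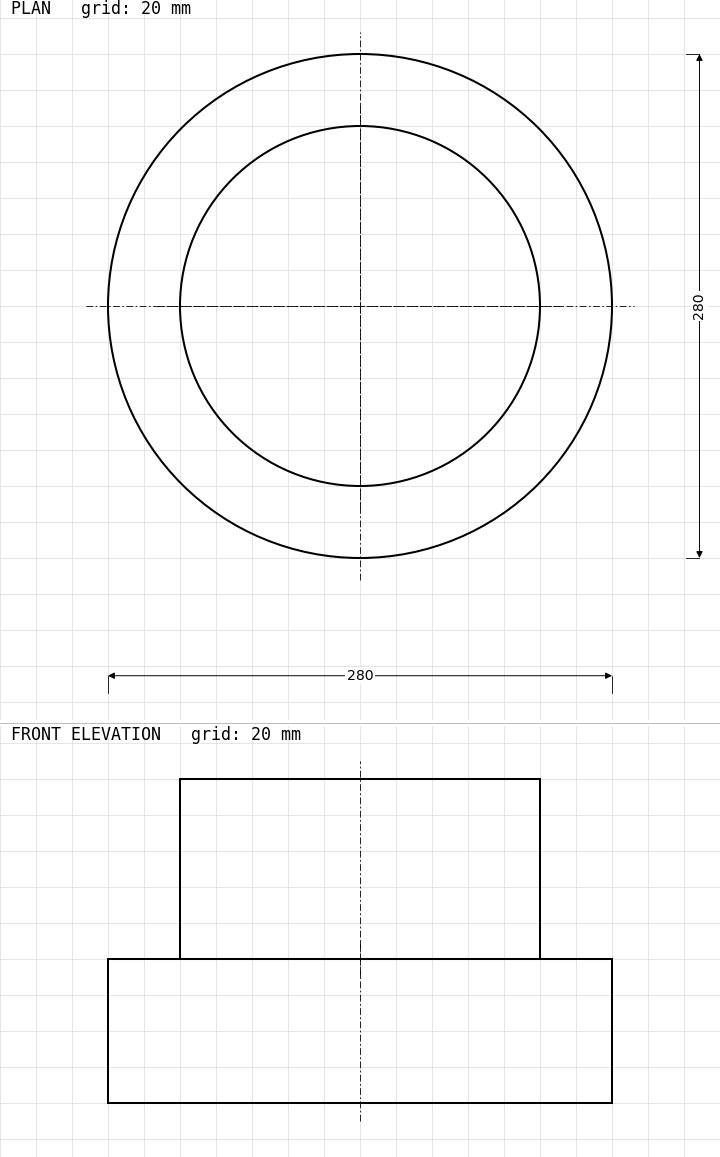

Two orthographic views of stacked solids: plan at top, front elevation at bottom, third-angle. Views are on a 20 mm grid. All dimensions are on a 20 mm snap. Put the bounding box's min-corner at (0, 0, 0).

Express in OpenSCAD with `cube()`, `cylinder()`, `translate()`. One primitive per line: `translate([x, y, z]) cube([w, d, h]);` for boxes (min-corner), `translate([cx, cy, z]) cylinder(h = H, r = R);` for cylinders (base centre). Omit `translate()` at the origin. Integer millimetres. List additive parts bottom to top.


translate([140, 140, 0]) cylinder(h = 80, r = 140);
translate([140, 140, 80]) cylinder(h = 100, r = 100);


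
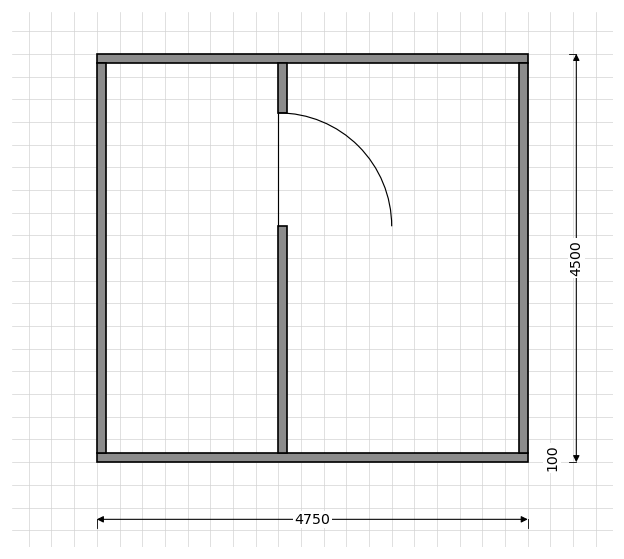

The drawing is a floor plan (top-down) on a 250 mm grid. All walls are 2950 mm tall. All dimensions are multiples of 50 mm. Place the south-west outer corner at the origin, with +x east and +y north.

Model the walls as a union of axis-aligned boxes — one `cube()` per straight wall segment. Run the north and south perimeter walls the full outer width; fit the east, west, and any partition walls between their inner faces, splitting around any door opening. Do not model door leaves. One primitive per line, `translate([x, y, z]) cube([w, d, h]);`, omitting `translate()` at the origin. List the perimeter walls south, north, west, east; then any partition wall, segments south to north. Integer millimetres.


cube([4750, 100, 2950]);
translate([0, 4400, 0]) cube([4750, 100, 2950]);
translate([0, 100, 0]) cube([100, 4300, 2950]);
translate([4650, 100, 0]) cube([100, 4300, 2950]);
translate([2000, 100, 0]) cube([100, 2500, 2950]);
translate([2000, 3850, 0]) cube([100, 550, 2950]);


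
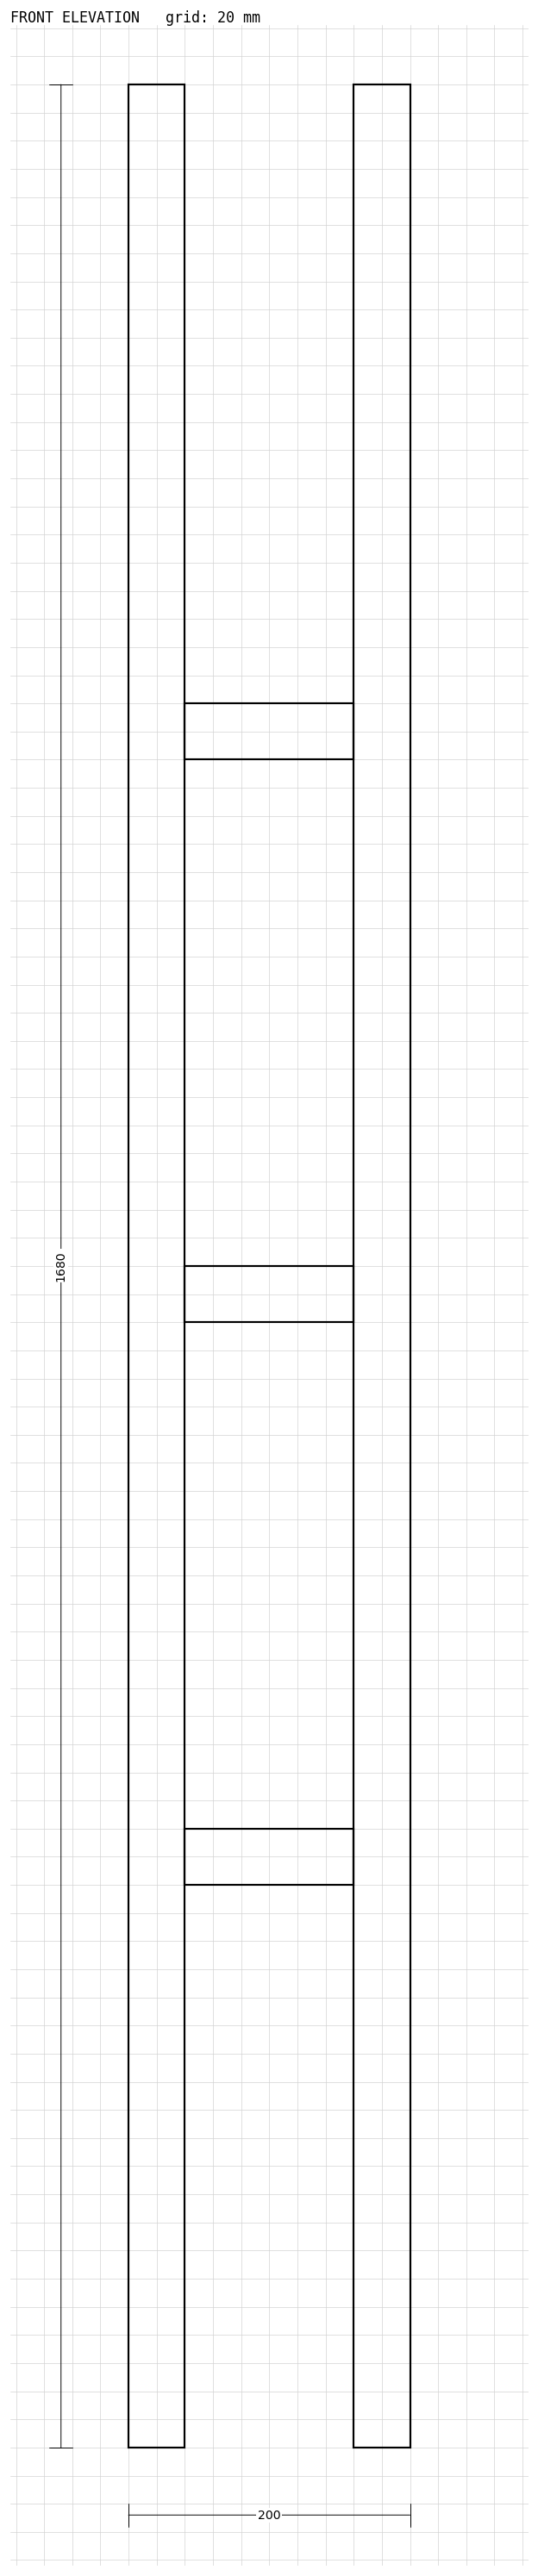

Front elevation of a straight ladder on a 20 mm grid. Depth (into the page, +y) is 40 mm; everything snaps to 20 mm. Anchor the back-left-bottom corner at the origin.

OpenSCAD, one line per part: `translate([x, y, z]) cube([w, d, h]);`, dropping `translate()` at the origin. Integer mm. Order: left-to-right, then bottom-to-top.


cube([40, 40, 1680]);
translate([40, 0, 400]) cube([120, 40, 40]);
translate([40, 0, 800]) cube([120, 40, 40]);
translate([40, 0, 1200]) cube([120, 40, 40]);
translate([160, 0, 0]) cube([40, 40, 1680]);
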